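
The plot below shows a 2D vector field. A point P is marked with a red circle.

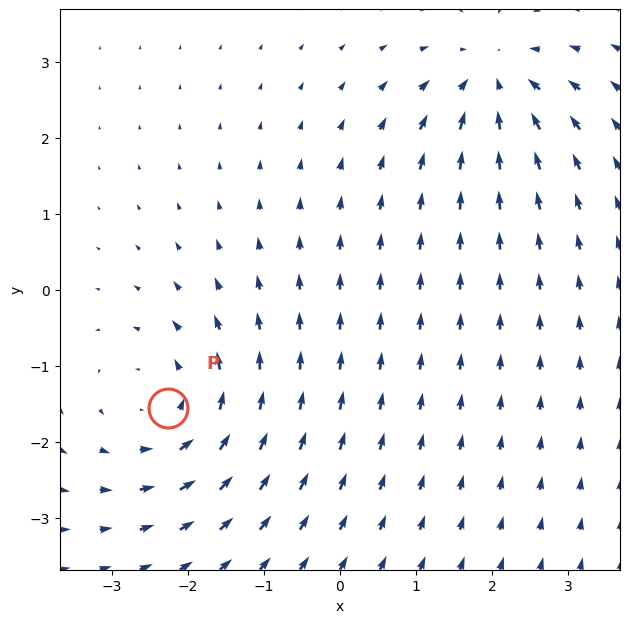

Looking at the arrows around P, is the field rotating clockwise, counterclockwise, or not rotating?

counterclockwise

Near P at (-2.3, -1.6) the arrows circulate counterclockwise. The curl (z-component) there is about +3; positive curl means counterclockwise rotation.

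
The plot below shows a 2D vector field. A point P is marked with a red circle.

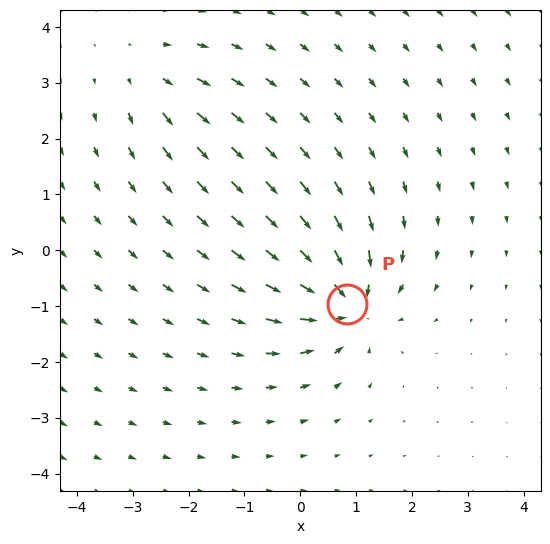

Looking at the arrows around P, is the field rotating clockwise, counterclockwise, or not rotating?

not rotating

Near P at (0.8, -1.0) the arrows show no circulation. The curl there is ≈0.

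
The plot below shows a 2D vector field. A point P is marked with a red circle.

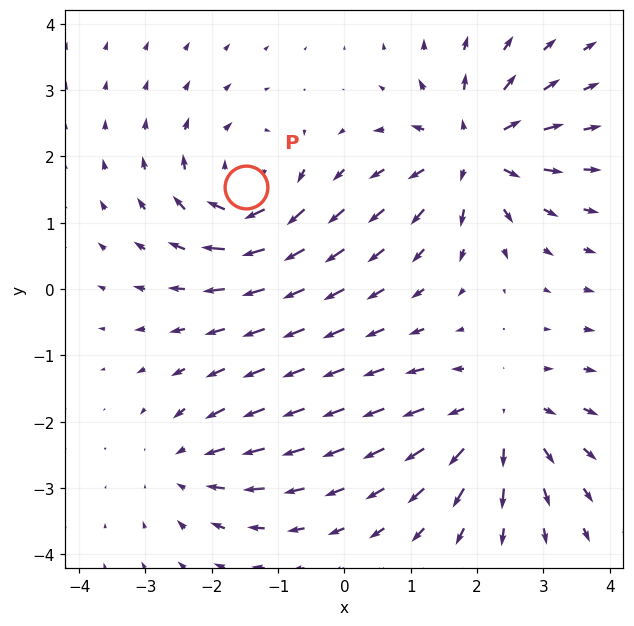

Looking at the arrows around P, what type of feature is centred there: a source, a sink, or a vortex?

At P (-1.5, 1.5) the arrows circulate clockwise. Divergence ≈0, curl about -5 — near-zero divergence with nonzero curl is a vortex.

vortex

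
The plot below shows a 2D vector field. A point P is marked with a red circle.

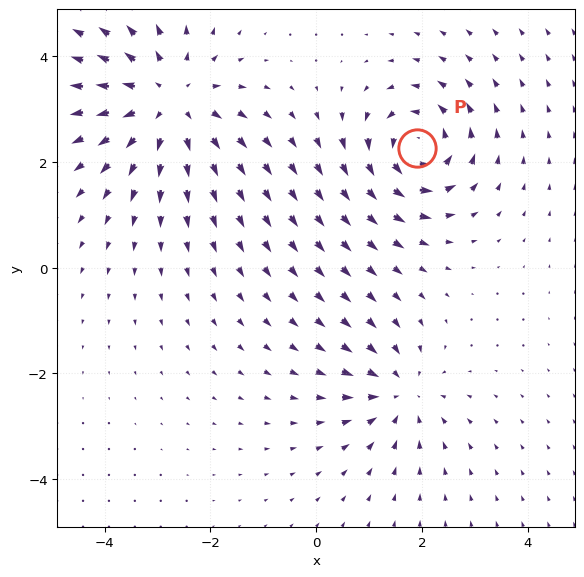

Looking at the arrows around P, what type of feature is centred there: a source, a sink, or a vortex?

At P (1.9, 2.3) the arrows circulate counterclockwise. Divergence ≈0, curl about +5 — near-zero divergence with nonzero curl is a vortex.

vortex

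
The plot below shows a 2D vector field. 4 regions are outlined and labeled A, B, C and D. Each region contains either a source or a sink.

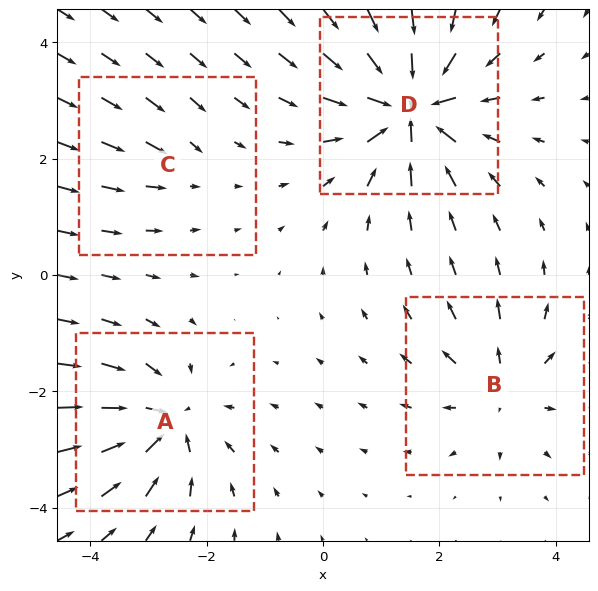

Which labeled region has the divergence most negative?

Divergence at each region's feature centre — A: about -6, B: about +4, C: about -2, D: about -8. Region D is most negative.

D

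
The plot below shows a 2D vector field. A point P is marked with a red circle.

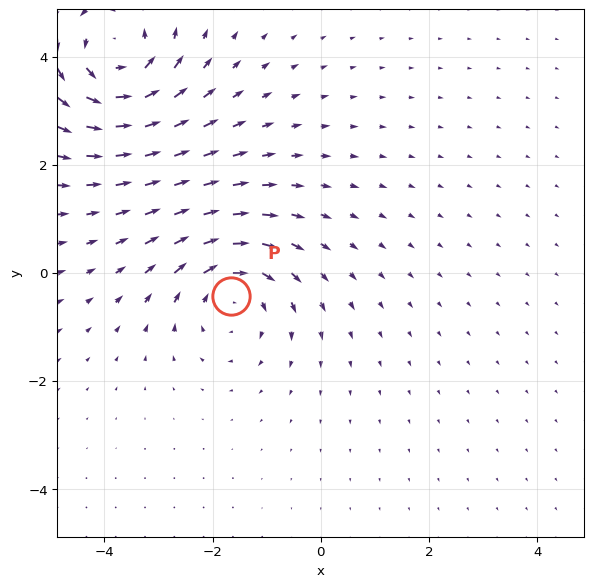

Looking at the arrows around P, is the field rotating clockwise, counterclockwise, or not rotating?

Near P at (-1.7, -0.4) the arrows circulate clockwise. The curl (z-component) there is about -4; negative curl means clockwise rotation.

clockwise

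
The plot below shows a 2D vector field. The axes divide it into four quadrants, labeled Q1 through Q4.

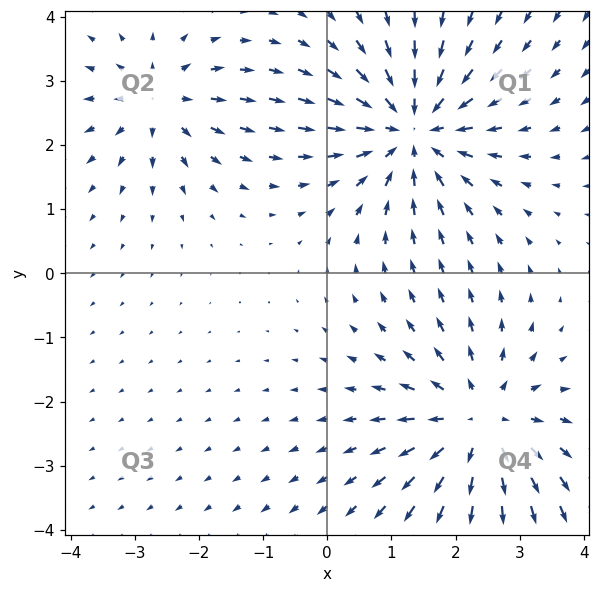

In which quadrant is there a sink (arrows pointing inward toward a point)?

Q1

The sink sits at approximately (1.3, 2.2), which lies in quadrant Q1. The divergence there is about -5, negative as expected for a sink.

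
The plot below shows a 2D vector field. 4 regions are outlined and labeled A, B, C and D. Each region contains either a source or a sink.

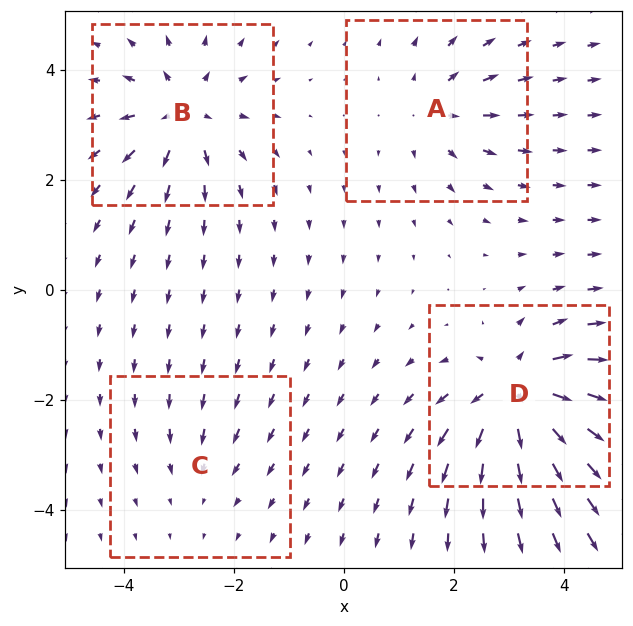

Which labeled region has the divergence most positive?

Divergence at each region's feature centre — A: about +4, B: about +6, C: about -2, D: about +8. Region D is most positive.

D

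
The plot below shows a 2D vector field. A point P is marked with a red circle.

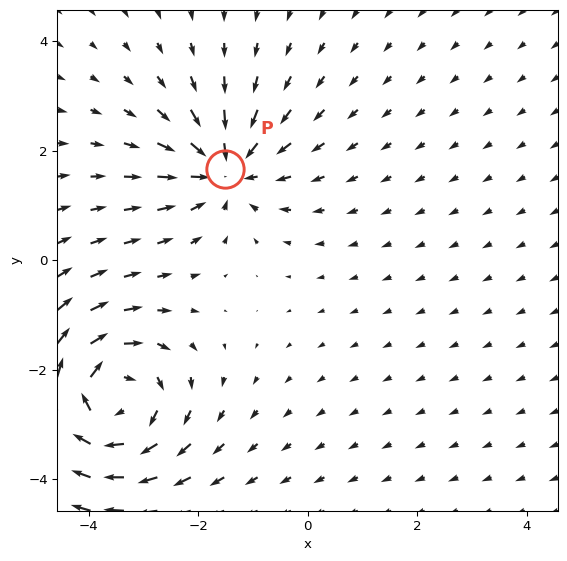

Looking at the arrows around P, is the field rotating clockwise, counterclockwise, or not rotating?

Near P at (-1.5, 1.7) the arrows show no circulation. The curl there is ≈0.

not rotating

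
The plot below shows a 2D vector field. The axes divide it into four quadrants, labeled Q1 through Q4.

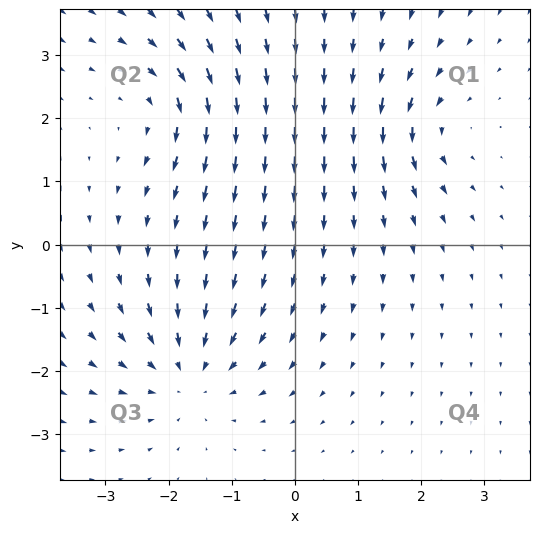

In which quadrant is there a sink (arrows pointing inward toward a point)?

Q3

The sink sits at approximately (-1.7, -2.0), which lies in quadrant Q3. The divergence there is about -5, negative as expected for a sink.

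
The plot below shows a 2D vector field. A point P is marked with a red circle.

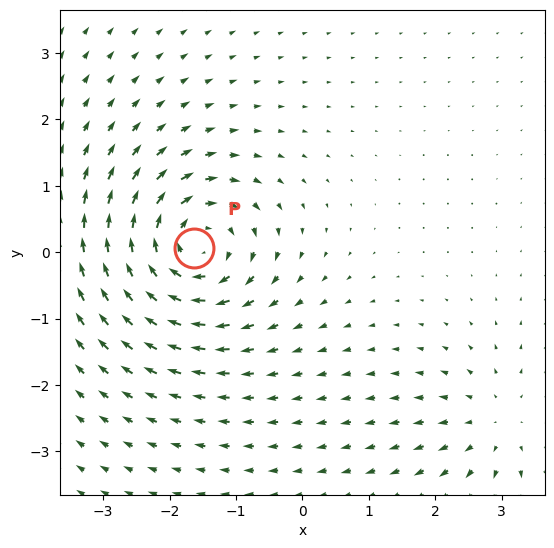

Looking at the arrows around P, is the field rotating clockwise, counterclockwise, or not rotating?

clockwise

Near P at (-1.6, 0.1) the arrows circulate clockwise. The curl (z-component) there is about -6; negative curl means clockwise rotation.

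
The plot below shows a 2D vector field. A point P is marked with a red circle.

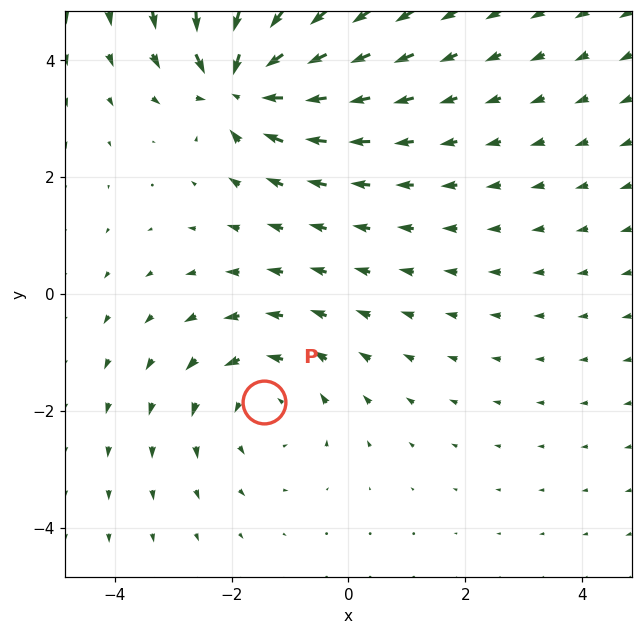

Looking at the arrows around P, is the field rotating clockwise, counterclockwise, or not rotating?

counterclockwise

Near P at (-1.5, -1.9) the arrows circulate counterclockwise. The curl (z-component) there is about +2; positive curl means counterclockwise rotation.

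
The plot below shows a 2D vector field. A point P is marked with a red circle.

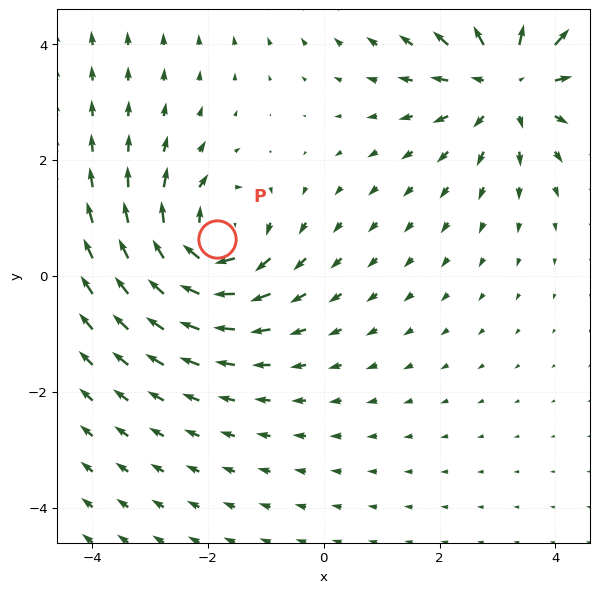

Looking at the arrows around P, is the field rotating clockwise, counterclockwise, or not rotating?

Near P at (-1.9, 0.6) the arrows circulate clockwise. The curl (z-component) there is about -4; negative curl means clockwise rotation.

clockwise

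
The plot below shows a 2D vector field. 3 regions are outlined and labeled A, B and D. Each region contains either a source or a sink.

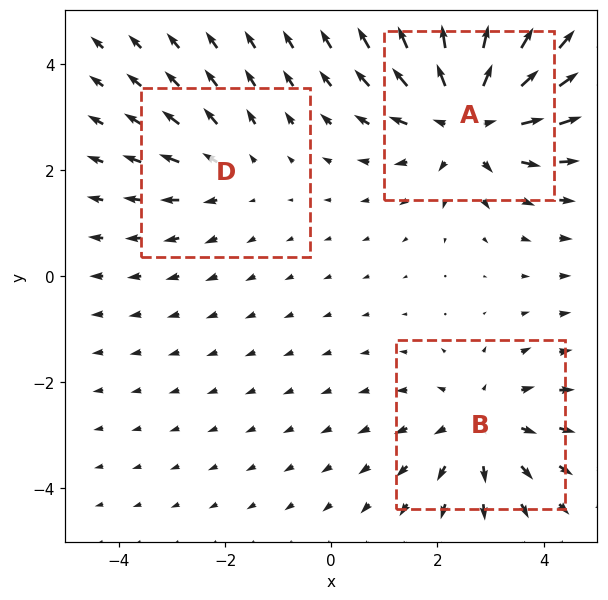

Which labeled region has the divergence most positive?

Divergence at each region's feature centre — A: about +4, B: about +3, D: about +2. Region A is most positive.

A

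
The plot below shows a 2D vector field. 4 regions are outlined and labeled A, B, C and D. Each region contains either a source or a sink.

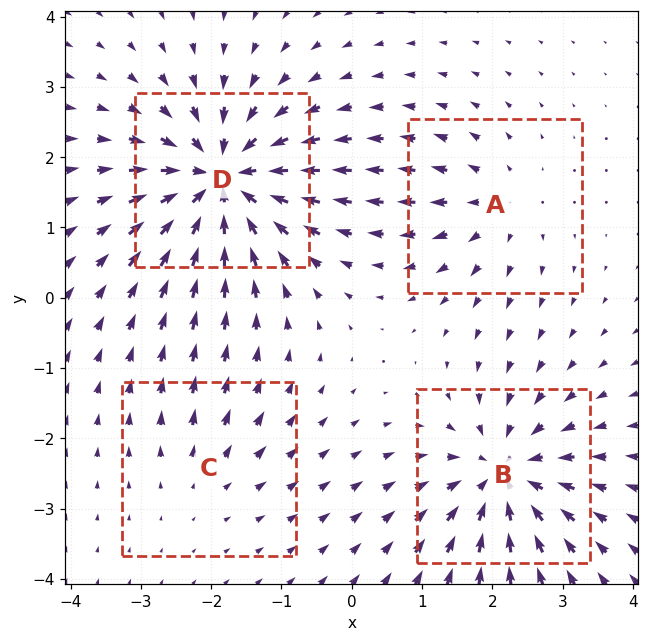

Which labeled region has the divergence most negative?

Divergence at each region's feature centre — A: about +4, B: about -6, C: about +2, D: about -8. Region D is most negative.

D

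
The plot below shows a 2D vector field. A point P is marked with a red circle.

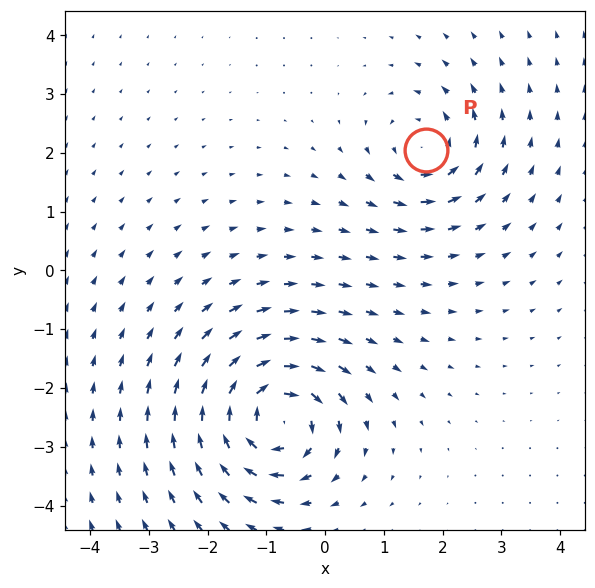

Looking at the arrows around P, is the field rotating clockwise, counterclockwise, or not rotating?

counterclockwise

Near P at (1.7, 2.0) the arrows circulate counterclockwise. The curl (z-component) there is about +4; positive curl means counterclockwise rotation.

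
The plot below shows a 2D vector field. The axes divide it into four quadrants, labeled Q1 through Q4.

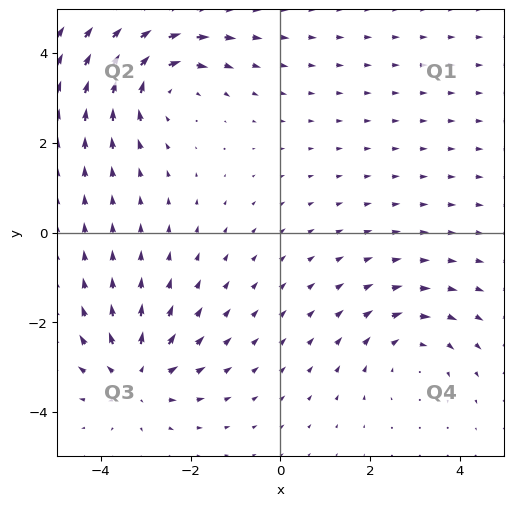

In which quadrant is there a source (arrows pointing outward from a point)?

Q3

The source sits at approximately (-3.2, -3.2), which lies in quadrant Q3. The divergence there is about +4, positive as expected for a source.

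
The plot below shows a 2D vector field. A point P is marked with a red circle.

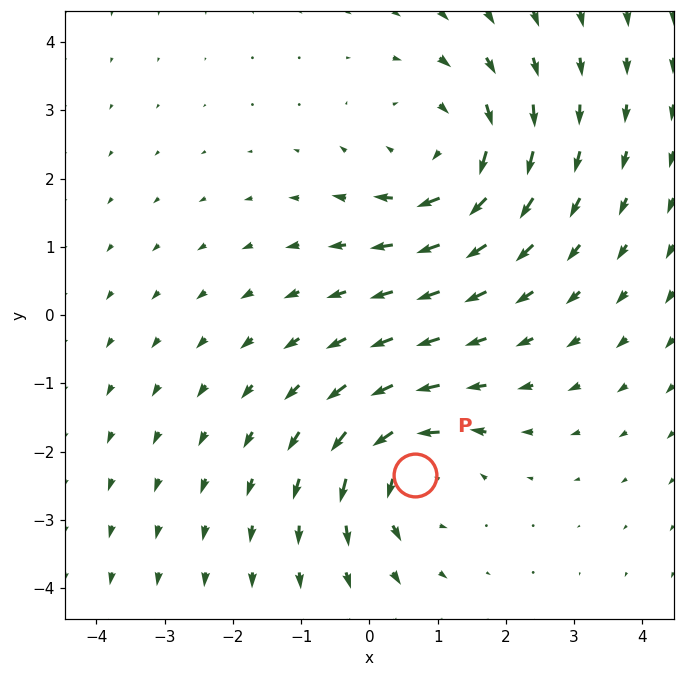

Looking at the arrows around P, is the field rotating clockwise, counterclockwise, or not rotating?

counterclockwise

Near P at (0.7, -2.3) the arrows circulate counterclockwise. The curl (z-component) there is about +5; positive curl means counterclockwise rotation.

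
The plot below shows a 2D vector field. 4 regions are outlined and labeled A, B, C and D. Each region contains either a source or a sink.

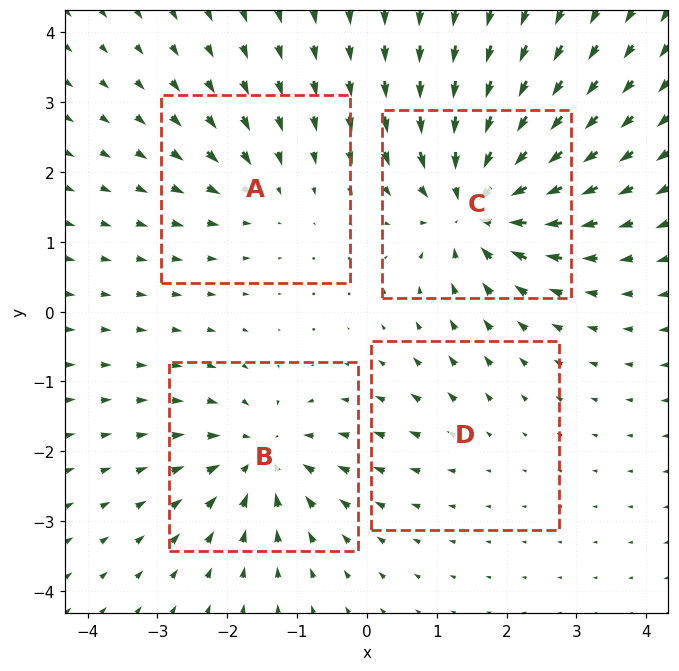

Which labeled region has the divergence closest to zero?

D

Divergence at each region's feature centre — A: about -4, B: about -6, C: about -9, D: about +2. Region D is closest to zero.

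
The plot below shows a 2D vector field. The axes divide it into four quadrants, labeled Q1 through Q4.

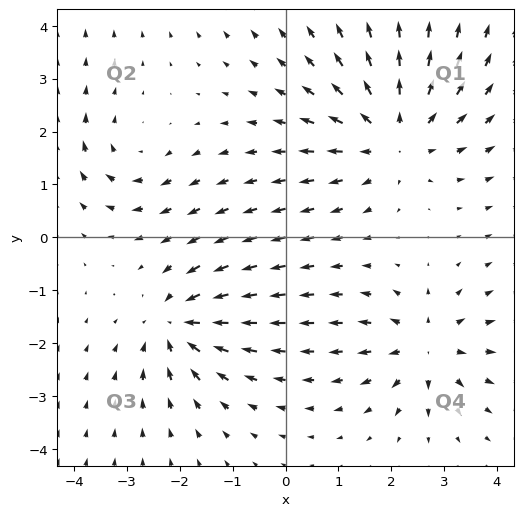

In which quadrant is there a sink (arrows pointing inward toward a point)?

The sink sits at approximately (-2.0, -1.7), which lies in quadrant Q3. The divergence there is about -5, negative as expected for a sink.

Q3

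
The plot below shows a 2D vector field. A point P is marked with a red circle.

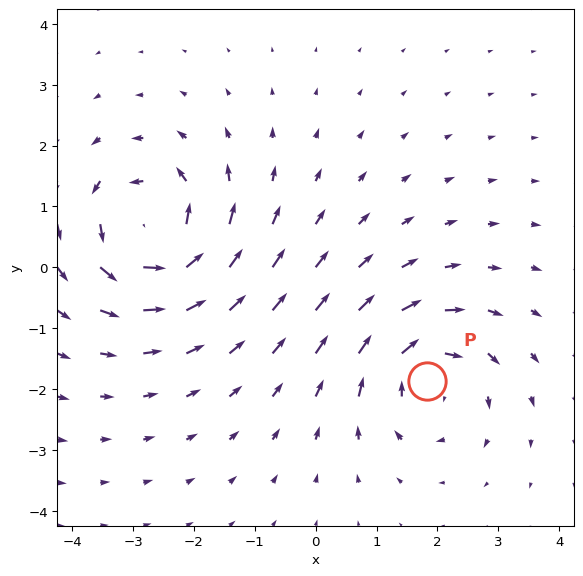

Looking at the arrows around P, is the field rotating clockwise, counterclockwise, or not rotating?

Near P at (1.8, -1.9) the arrows circulate clockwise. The curl (z-component) there is about -4; negative curl means clockwise rotation.

clockwise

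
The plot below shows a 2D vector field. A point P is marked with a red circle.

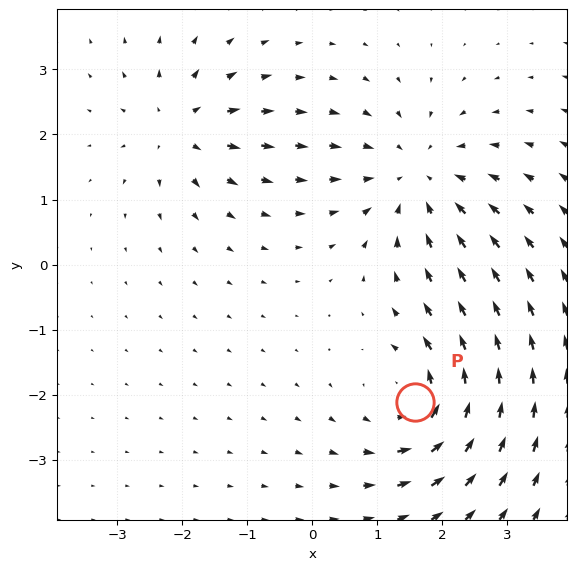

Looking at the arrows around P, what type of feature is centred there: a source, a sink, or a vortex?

vortex

At P (1.6, -2.1) the arrows circulate counterclockwise. Divergence ≈0, curl about +5 — near-zero divergence with nonzero curl is a vortex.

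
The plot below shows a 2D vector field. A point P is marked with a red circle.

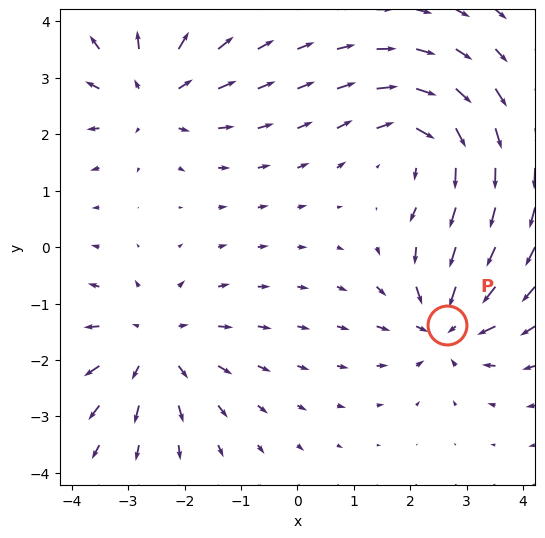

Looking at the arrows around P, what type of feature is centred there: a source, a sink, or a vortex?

sink

At P (2.6, -1.4) the arrows converge inward. Divergence about -5, curl ≈0 — negative divergence with near-zero curl is a sink.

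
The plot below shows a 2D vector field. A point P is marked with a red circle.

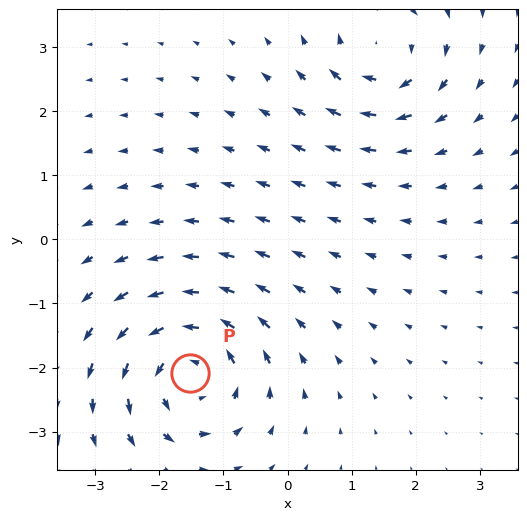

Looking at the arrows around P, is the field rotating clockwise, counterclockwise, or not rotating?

counterclockwise

Near P at (-1.5, -2.1) the arrows circulate counterclockwise. The curl (z-component) there is about +5; positive curl means counterclockwise rotation.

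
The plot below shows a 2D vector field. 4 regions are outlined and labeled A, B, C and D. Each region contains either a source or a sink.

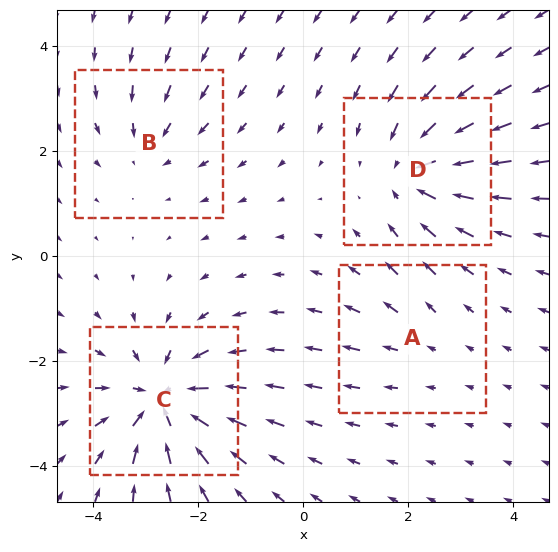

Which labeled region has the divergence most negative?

C

Divergence at each region's feature centre — A: about +2, B: about -3, C: about -7, D: about -5. Region C is most negative.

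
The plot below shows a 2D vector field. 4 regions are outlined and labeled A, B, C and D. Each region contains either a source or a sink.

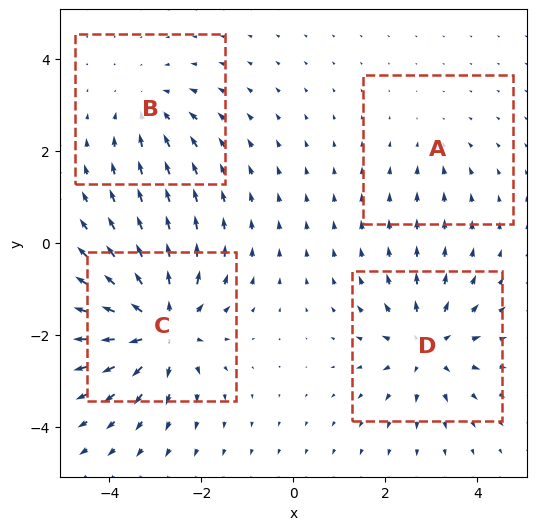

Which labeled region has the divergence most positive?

C

Divergence at each region's feature centre — A: about -2, B: about -3, C: about +7, D: about +5. Region C is most positive.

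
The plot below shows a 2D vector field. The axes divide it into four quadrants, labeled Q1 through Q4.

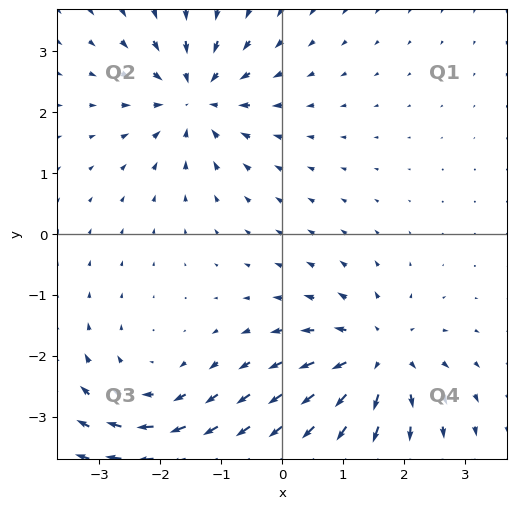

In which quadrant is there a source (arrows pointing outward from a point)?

The source sits at approximately (1.6, -2.0), which lies in quadrant Q4. The divergence there is about +6, positive as expected for a source.

Q4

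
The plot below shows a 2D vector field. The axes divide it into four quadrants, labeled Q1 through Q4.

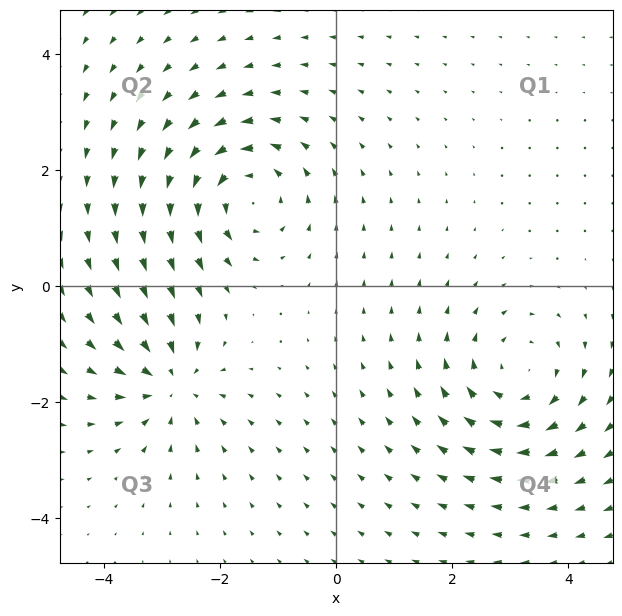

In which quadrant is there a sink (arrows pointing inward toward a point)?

The sink sits at approximately (-2.9, -1.7), which lies in quadrant Q3. The divergence there is about -4, negative as expected for a sink.

Q3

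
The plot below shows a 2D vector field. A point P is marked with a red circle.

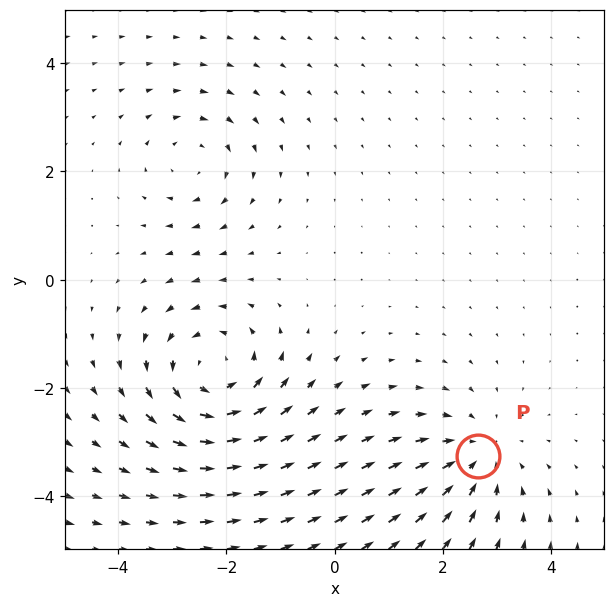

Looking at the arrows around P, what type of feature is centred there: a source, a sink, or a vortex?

sink

At P (2.6, -3.3) the arrows converge inward. Divergence about -3, curl ≈0 — negative divergence with near-zero curl is a sink.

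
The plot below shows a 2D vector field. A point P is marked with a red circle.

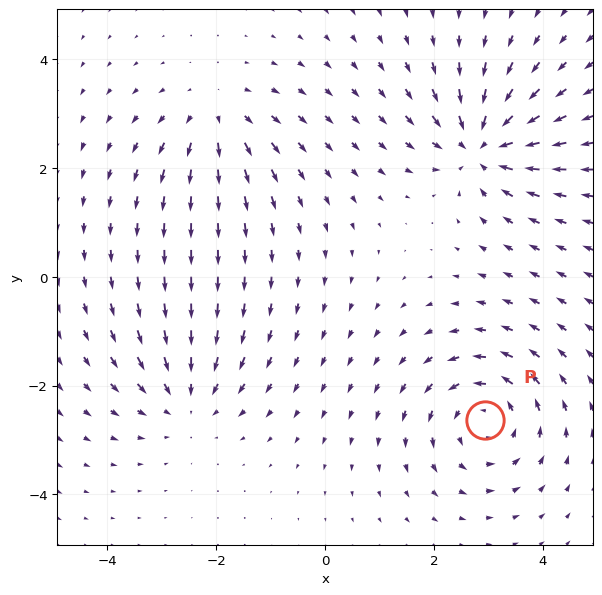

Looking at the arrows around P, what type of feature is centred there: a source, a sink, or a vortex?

At P (2.9, -2.6) the arrows circulate counterclockwise. Divergence ≈0, curl about +5 — near-zero divergence with nonzero curl is a vortex.

vortex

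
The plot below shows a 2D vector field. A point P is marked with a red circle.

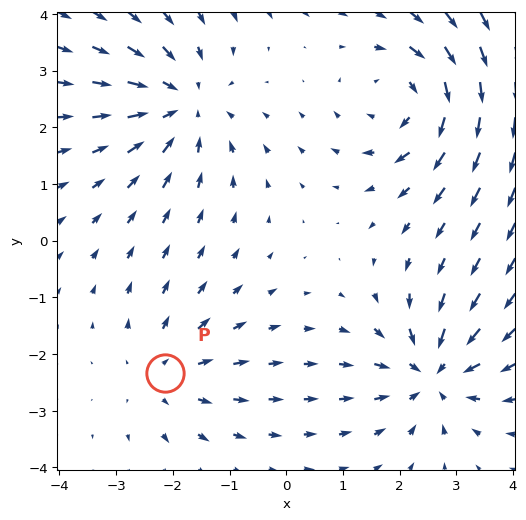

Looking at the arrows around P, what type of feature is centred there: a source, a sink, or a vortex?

source

At P (-2.1, -2.3) the arrows spread outward. Divergence about +3, curl ≈0 — positive divergence with near-zero curl is a source.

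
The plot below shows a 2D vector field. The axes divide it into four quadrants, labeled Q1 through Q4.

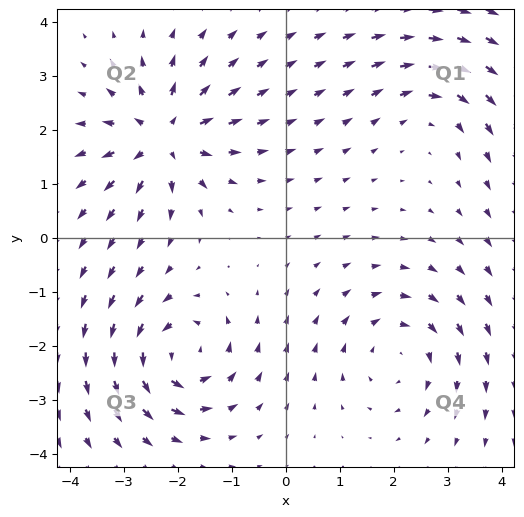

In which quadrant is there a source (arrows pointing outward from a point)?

Q2

The source sits at approximately (-2.3, 1.9), which lies in quadrant Q2. The divergence there is about +5, positive as expected for a source.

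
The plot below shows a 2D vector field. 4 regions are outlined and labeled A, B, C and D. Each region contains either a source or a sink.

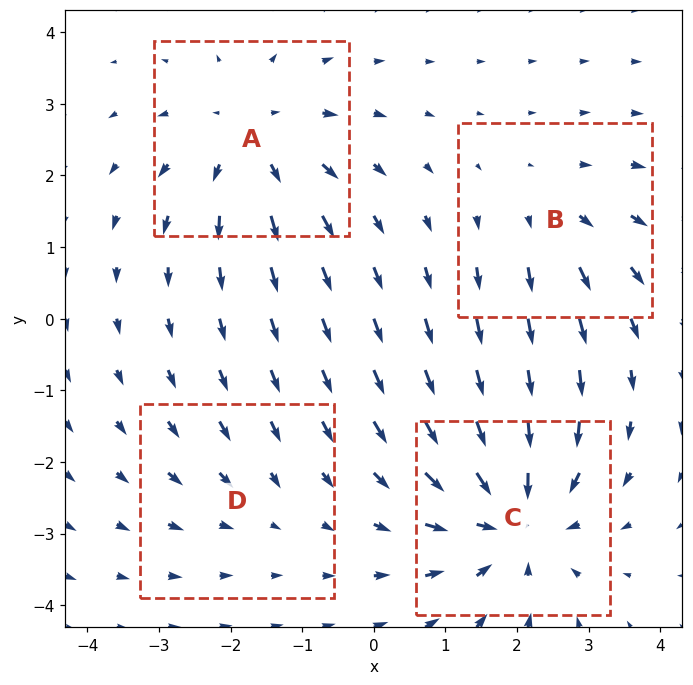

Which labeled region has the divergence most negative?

Divergence at each region's feature centre — A: about +4, B: about +3, C: about -6, D: about -2. Region C is most negative.

C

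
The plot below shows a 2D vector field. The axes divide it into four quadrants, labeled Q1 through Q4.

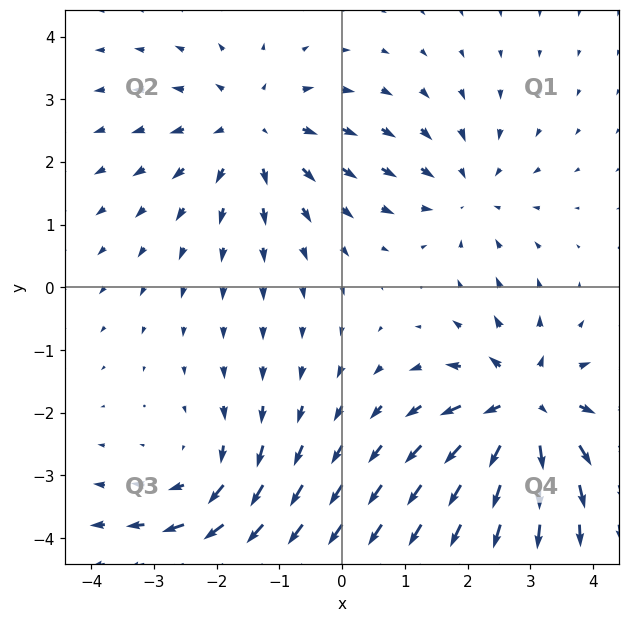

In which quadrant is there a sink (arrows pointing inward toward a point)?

The sink sits at approximately (2.0, 1.5), which lies in quadrant Q1. The divergence there is about -2, negative as expected for a sink.

Q1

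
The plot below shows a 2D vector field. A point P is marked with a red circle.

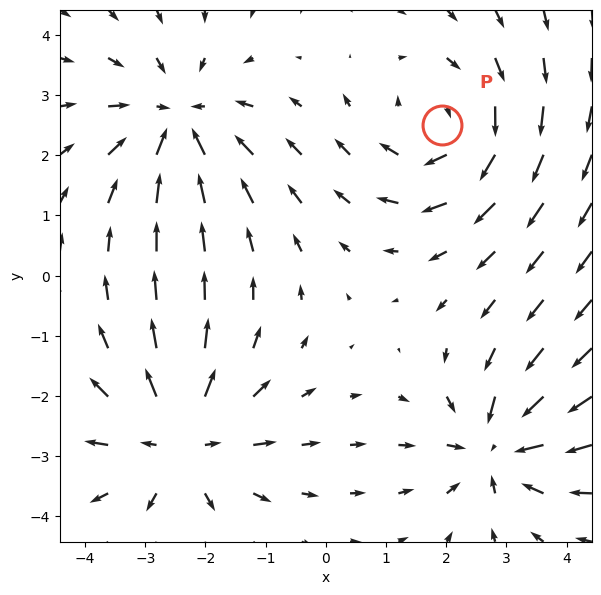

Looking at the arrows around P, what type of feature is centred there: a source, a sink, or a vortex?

At P (1.9, 2.5) the arrows circulate clockwise. Divergence ≈0, curl about -4 — near-zero divergence with nonzero curl is a vortex.

vortex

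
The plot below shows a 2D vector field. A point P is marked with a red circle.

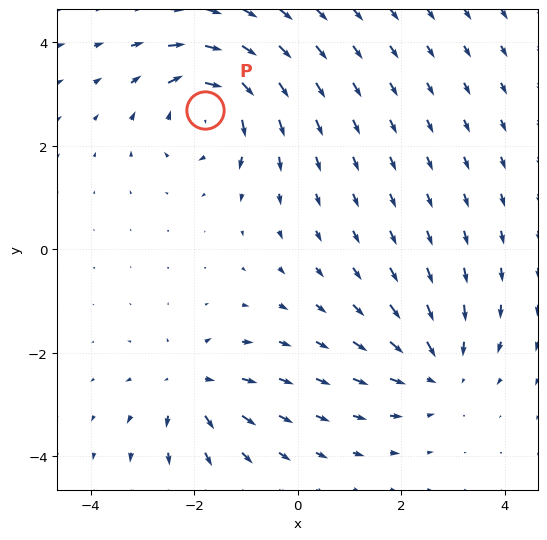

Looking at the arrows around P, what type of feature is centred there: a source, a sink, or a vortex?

At P (-1.8, 2.7) the arrows circulate clockwise. Divergence ≈0, curl about -5 — near-zero divergence with nonzero curl is a vortex.

vortex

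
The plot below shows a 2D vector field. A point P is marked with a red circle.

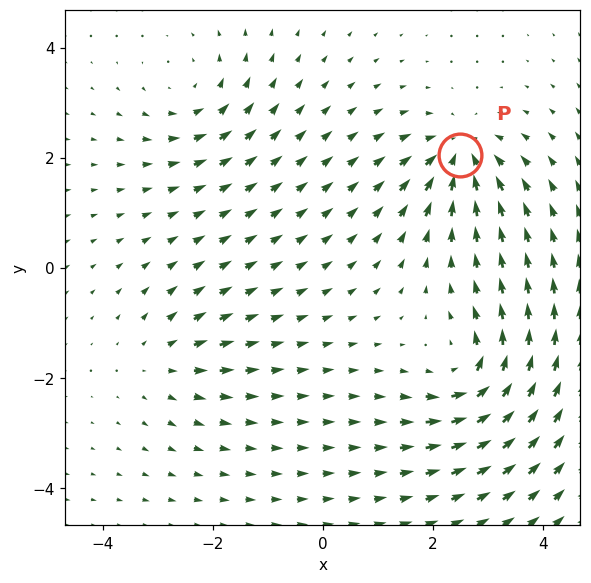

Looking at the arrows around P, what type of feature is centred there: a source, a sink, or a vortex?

At P (2.5, 2.0) the arrows converge inward. Divergence about -6, curl ≈0 — negative divergence with near-zero curl is a sink.

sink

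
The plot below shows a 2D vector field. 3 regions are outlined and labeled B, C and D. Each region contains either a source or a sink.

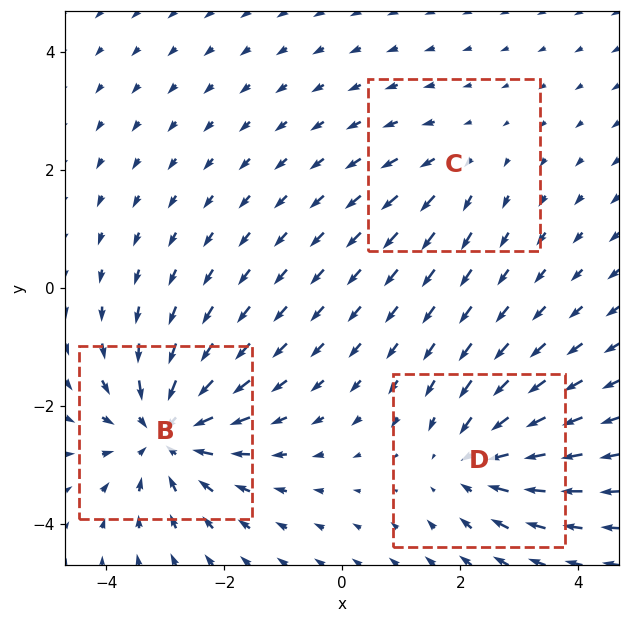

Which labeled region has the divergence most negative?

Divergence at each region's feature centre — B: about -5, C: about +2, D: about -3. Region B is most negative.

B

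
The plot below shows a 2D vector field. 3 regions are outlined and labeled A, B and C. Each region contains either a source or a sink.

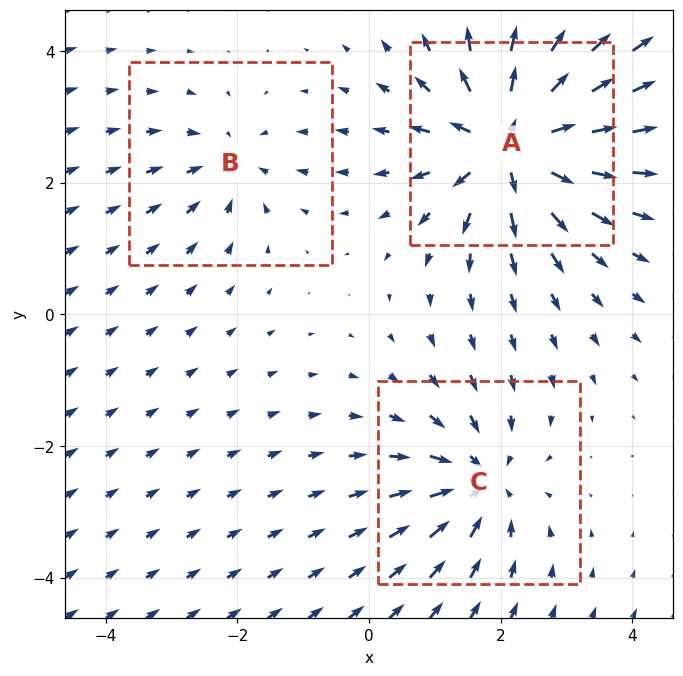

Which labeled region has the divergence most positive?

A

Divergence at each region's feature centre — A: about +6, B: about -3, C: about -4. Region A is most positive.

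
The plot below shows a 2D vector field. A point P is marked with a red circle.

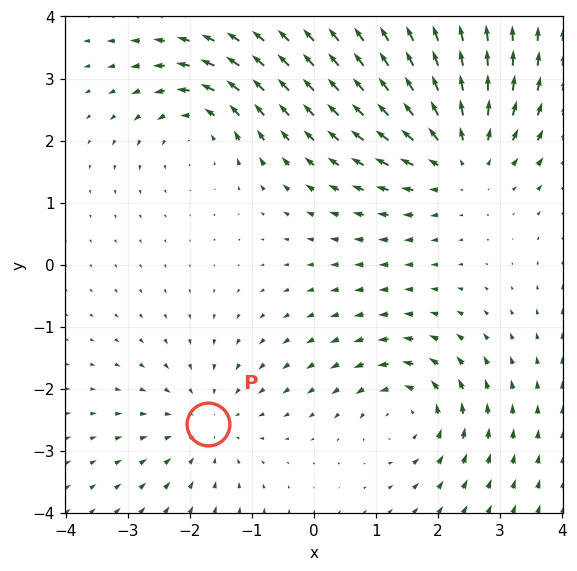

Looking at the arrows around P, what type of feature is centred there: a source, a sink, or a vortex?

At P (-1.7, -2.6) the arrows converge inward. Divergence about -3, curl ≈0 — negative divergence with near-zero curl is a sink.

sink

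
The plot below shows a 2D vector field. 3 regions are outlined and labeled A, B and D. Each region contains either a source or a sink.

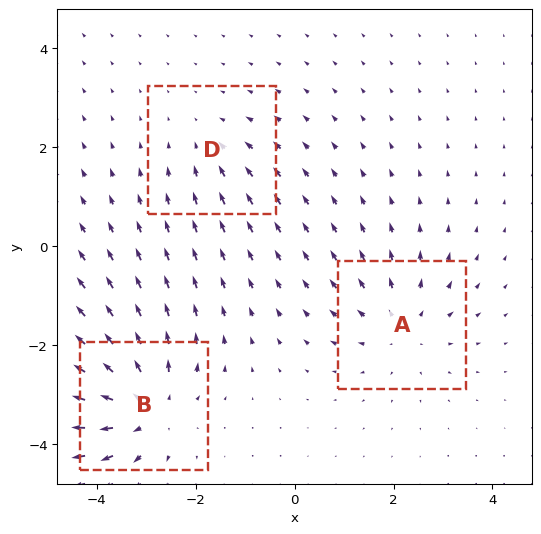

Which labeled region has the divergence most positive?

Divergence at each region's feature centre — A: about +3, B: about +4, D: about -2. Region B is most positive.

B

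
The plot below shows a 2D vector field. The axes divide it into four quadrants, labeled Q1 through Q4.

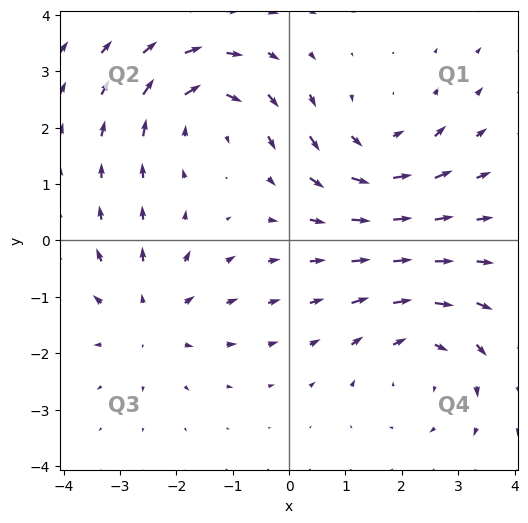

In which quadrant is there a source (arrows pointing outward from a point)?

The source sits at approximately (-2.5, -1.4), which lies in quadrant Q3. The divergence there is about +4, positive as expected for a source.

Q3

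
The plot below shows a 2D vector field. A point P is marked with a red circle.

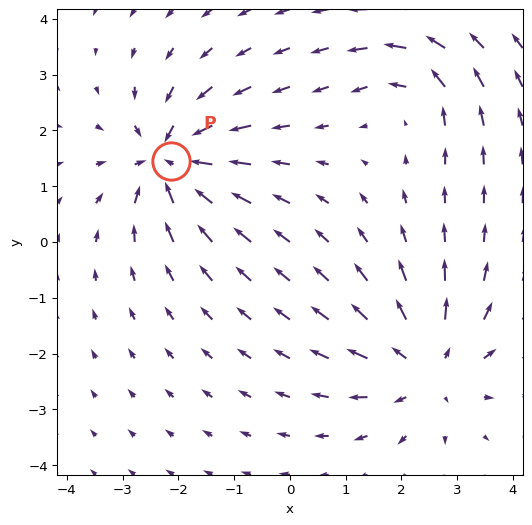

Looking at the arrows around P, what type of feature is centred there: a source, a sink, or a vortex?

At P (-2.1, 1.5) the arrows converge inward. Divergence about -5, curl ≈0 — negative divergence with near-zero curl is a sink.

sink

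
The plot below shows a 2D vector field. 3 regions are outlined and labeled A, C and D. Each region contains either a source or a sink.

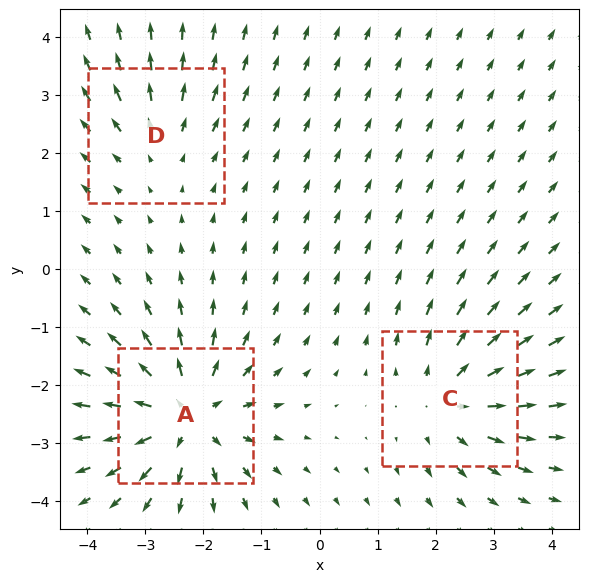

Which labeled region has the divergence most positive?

A

Divergence at each region's feature centre — A: about +5, C: about +3, D: about +2. Region A is most positive.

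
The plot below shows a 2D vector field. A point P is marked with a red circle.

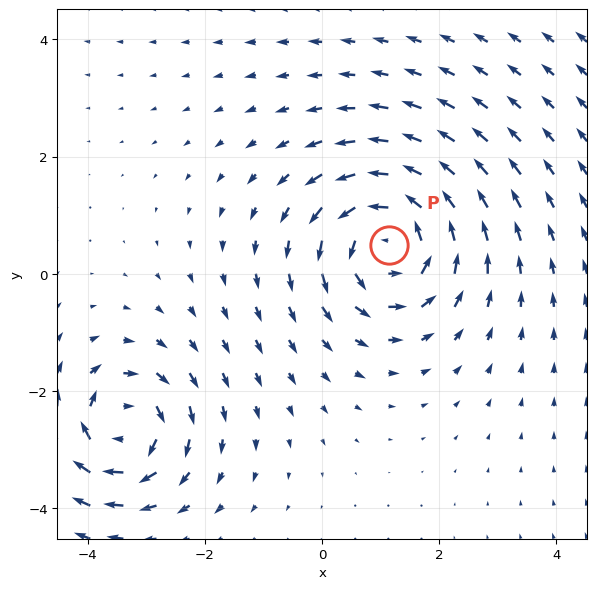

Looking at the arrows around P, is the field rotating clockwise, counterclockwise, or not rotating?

Near P at (1.1, 0.5) the arrows circulate counterclockwise. The curl (z-component) there is about +5; positive curl means counterclockwise rotation.

counterclockwise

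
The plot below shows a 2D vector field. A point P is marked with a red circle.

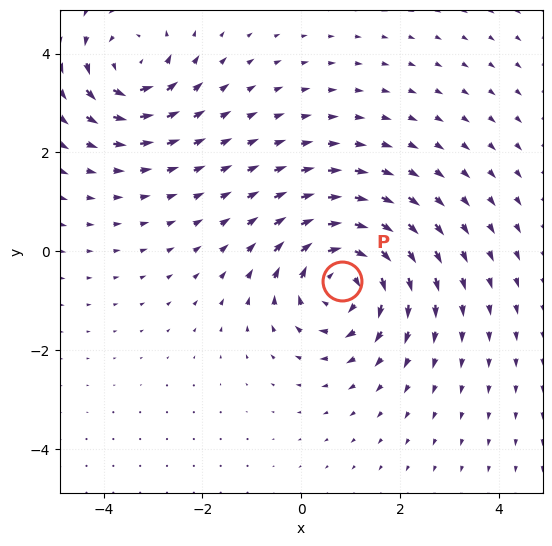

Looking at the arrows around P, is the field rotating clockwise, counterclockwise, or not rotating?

clockwise

Near P at (0.8, -0.6) the arrows circulate clockwise. The curl (z-component) there is about -5; negative curl means clockwise rotation.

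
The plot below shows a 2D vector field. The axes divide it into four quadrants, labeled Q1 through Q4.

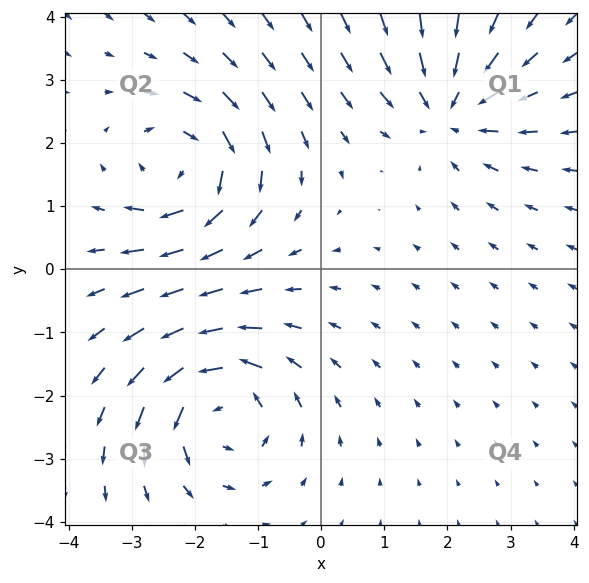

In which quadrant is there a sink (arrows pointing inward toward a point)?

Q1

The sink sits at approximately (2.0, 2.6), which lies in quadrant Q1. The divergence there is about -5, negative as expected for a sink.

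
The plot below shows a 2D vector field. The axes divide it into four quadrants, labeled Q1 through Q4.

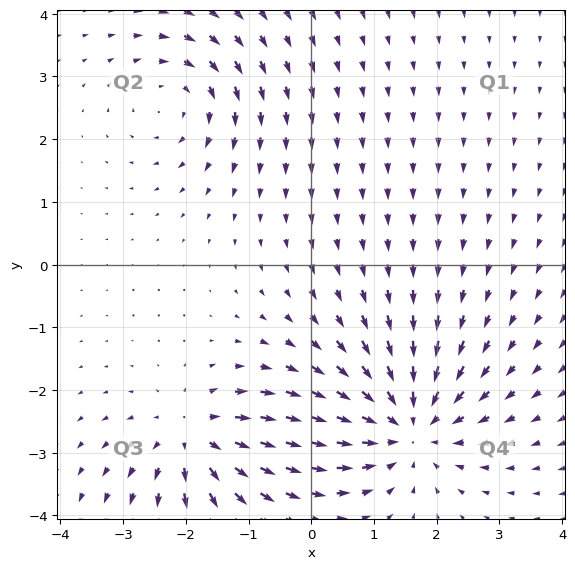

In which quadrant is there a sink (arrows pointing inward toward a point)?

The sink sits at approximately (1.5, -2.6), which lies in quadrant Q4. The divergence there is about -5, negative as expected for a sink.

Q4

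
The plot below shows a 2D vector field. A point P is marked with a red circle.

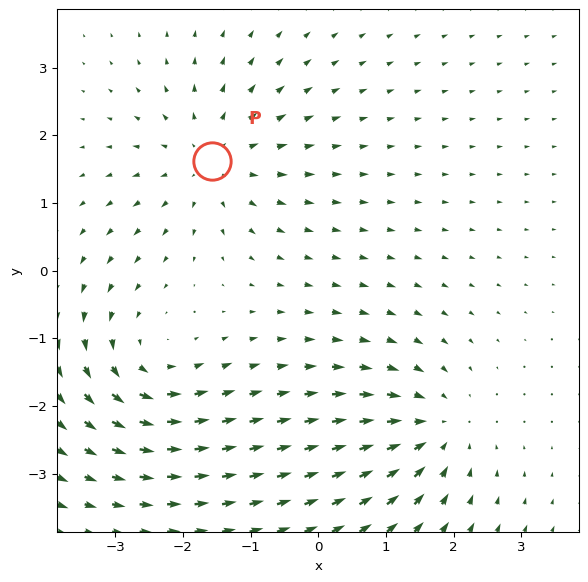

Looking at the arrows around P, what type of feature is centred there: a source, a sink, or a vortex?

source

At P (-1.6, 1.6) the arrows spread outward. Divergence about +4, curl ≈0 — positive divergence with near-zero curl is a source.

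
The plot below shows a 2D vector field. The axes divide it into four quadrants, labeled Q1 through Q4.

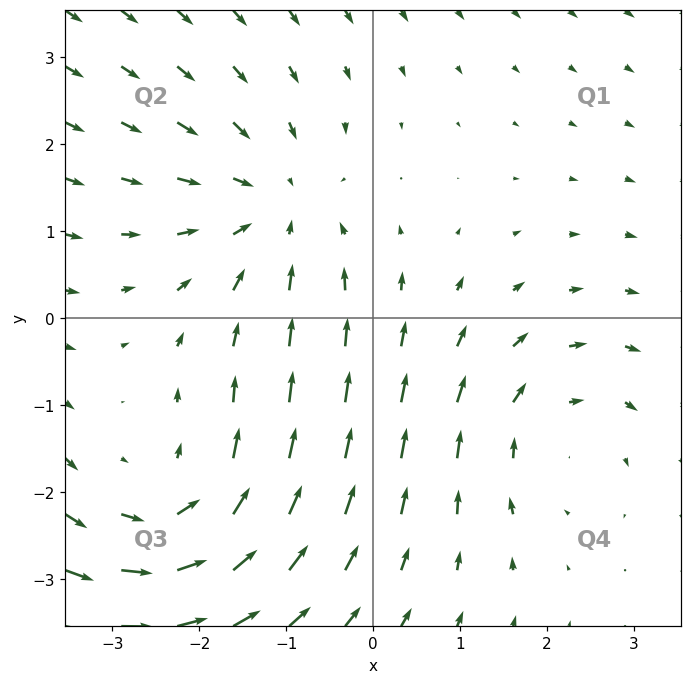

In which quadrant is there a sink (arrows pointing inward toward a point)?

The sink sits at approximately (-1.1, 1.3), which lies in quadrant Q2. The divergence there is about -3, negative as expected for a sink.

Q2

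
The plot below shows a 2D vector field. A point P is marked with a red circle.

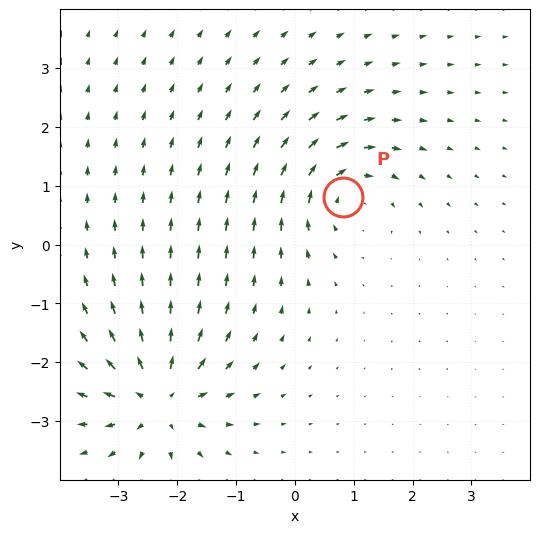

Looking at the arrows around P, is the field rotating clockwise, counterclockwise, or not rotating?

clockwise

Near P at (0.8, 0.8) the arrows circulate clockwise. The curl (z-component) there is about -5; negative curl means clockwise rotation.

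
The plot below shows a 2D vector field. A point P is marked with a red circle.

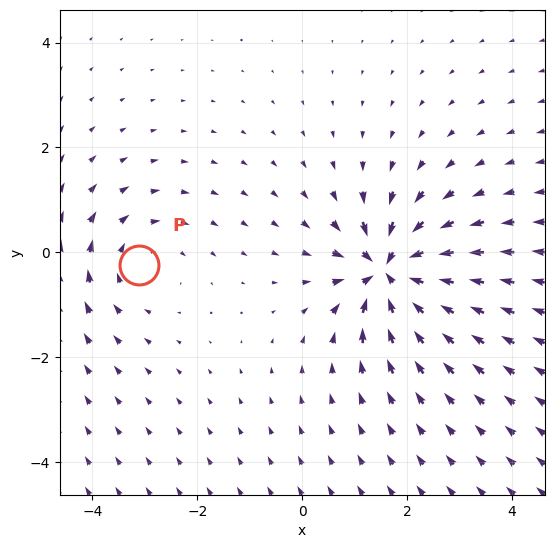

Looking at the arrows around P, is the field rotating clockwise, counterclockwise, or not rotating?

clockwise

Near P at (-3.1, -0.2) the arrows circulate clockwise. The curl (z-component) there is about -2; negative curl means clockwise rotation.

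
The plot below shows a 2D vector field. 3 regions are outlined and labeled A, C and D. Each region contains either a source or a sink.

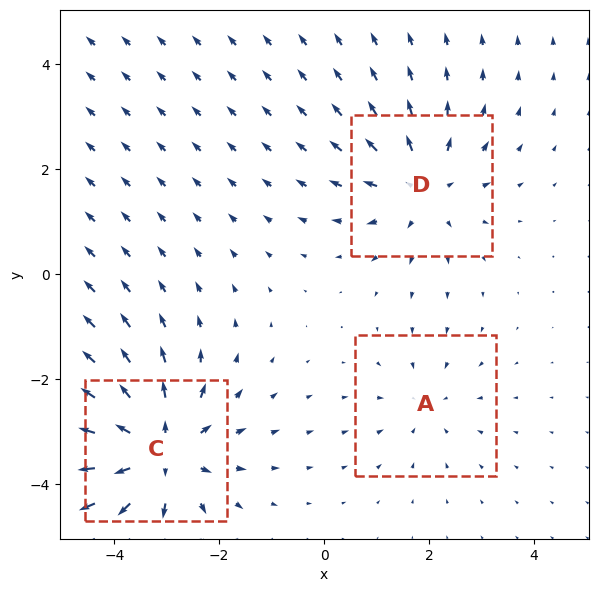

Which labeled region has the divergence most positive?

C

Divergence at each region's feature centre — A: about -2, C: about +5, D: about +3. Region C is most positive.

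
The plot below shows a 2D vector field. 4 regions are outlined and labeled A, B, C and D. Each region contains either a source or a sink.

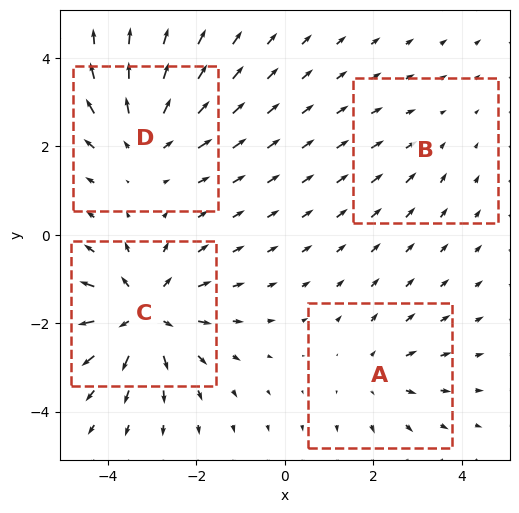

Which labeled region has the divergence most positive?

Divergence at each region's feature centre — A: about +3, B: about -2, C: about +7, D: about +5. Region C is most positive.

C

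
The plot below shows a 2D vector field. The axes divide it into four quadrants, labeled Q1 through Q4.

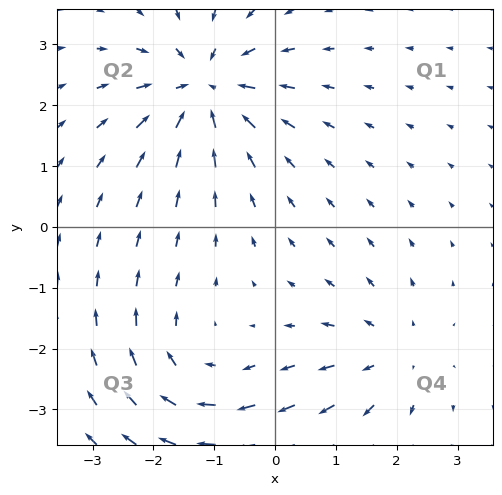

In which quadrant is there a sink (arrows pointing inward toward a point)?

The sink sits at approximately (-1.2, 2.3), which lies in quadrant Q2. The divergence there is about -5, negative as expected for a sink.

Q2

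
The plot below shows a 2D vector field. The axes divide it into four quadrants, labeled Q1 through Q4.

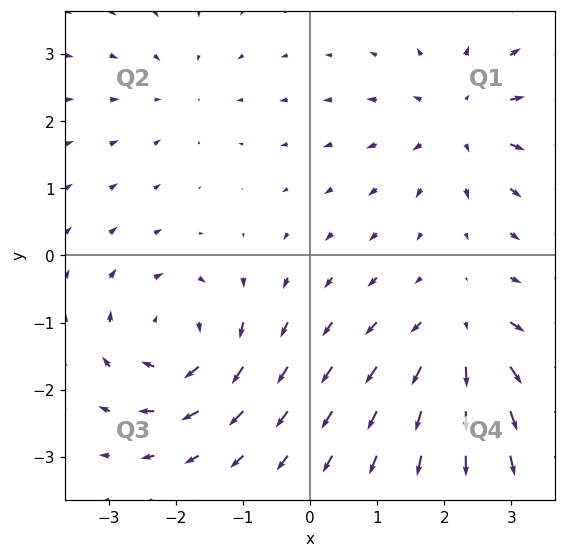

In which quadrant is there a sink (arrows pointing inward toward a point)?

Q2

The sink sits at approximately (-1.9, 2.4), which lies in quadrant Q2. The divergence there is about -2, negative as expected for a sink.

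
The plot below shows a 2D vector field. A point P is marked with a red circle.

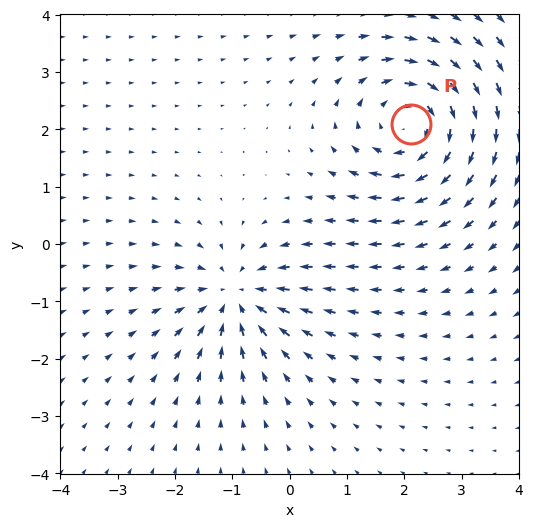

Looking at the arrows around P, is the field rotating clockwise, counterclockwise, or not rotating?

Near P at (2.1, 2.1) the arrows circulate clockwise. The curl (z-component) there is about -4; negative curl means clockwise rotation.

clockwise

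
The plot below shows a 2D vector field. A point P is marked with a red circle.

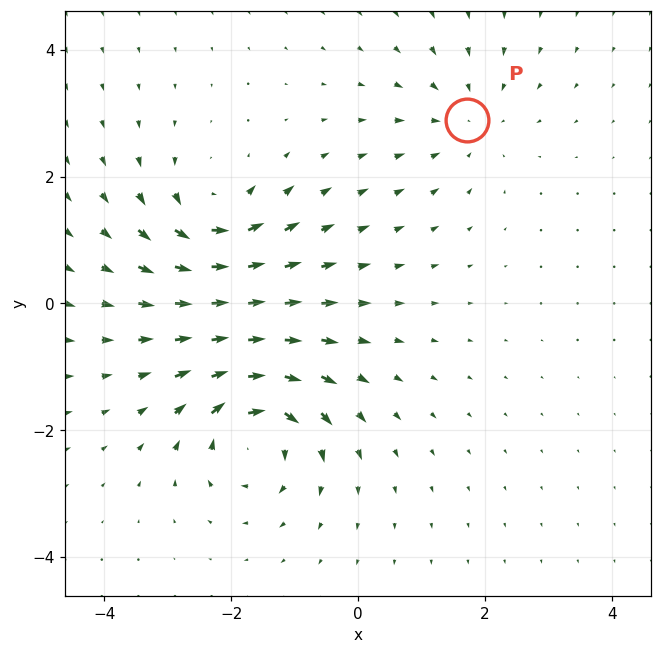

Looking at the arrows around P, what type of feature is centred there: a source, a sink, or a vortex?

sink

At P (1.7, 2.9) the arrows converge inward. Divergence about -3, curl ≈0 — negative divergence with near-zero curl is a sink.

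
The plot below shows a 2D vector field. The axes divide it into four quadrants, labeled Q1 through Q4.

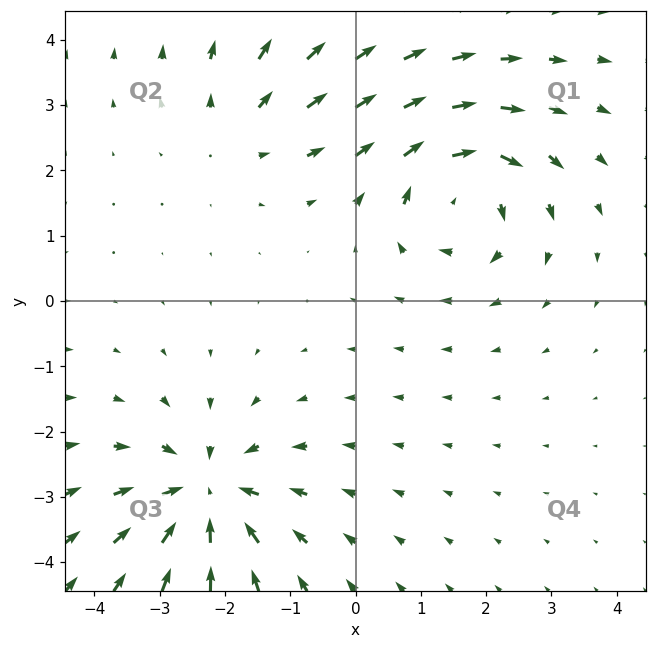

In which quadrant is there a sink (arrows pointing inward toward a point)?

Q3

The sink sits at approximately (-2.3, -2.9), which lies in quadrant Q3. The divergence there is about -4, negative as expected for a sink.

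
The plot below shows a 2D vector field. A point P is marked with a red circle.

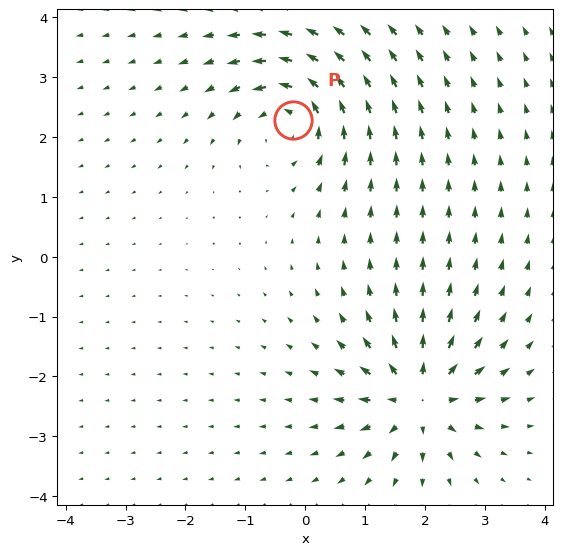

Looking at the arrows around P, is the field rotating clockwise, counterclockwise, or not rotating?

Near P at (-0.2, 2.3) the arrows circulate counterclockwise. The curl (z-component) there is about +5; positive curl means counterclockwise rotation.

counterclockwise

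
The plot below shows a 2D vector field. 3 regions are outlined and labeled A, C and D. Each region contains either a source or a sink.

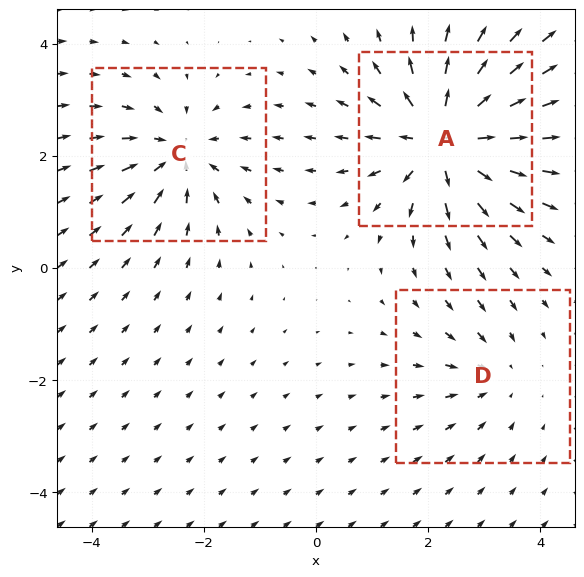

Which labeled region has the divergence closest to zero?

Divergence at each region's feature centre — A: about +6, C: about -4, D: about -2. Region D is closest to zero.

D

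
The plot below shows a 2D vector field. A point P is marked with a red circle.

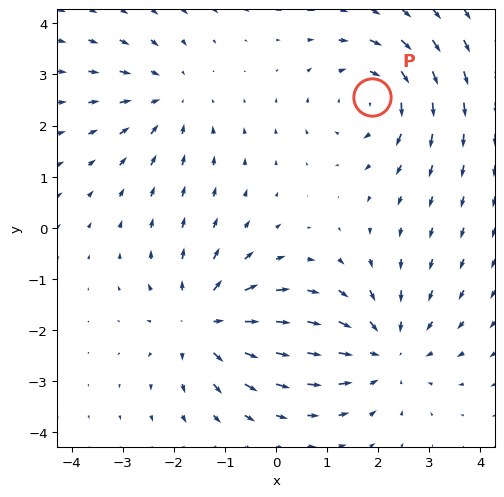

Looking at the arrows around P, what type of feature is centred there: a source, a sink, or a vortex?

vortex

At P (1.9, 2.6) the arrows circulate clockwise. Divergence ≈0, curl about -5 — near-zero divergence with nonzero curl is a vortex.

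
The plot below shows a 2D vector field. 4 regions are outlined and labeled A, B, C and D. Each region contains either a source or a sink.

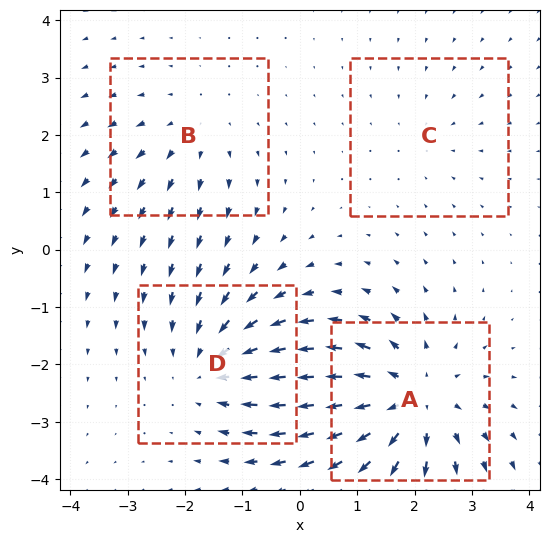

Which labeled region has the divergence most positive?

A

Divergence at each region's feature centre — A: about +6, B: about +3, C: about -2, D: about -4. Region A is most positive.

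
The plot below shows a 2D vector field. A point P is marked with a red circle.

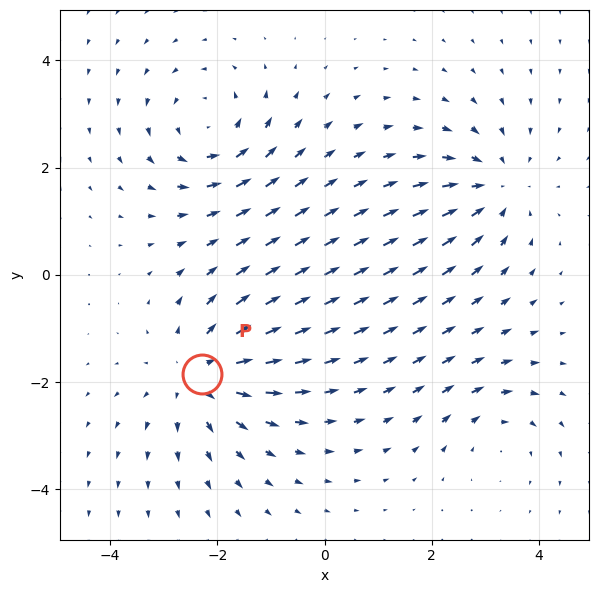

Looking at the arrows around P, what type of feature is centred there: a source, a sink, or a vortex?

source

At P (-2.3, -1.8) the arrows spread outward. Divergence about +4, curl ≈0 — positive divergence with near-zero curl is a source.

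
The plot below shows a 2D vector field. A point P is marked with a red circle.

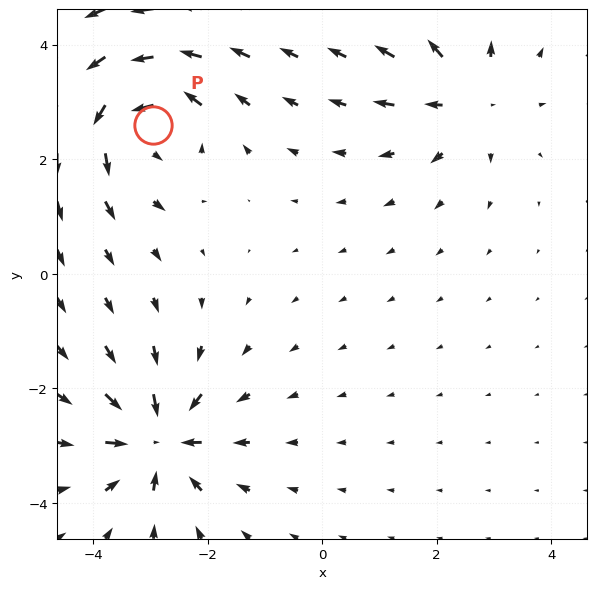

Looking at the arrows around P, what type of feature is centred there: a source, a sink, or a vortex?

At P (-2.9, 2.6) the arrows circulate counterclockwise. Divergence ≈0, curl about +6 — near-zero divergence with nonzero curl is a vortex.

vortex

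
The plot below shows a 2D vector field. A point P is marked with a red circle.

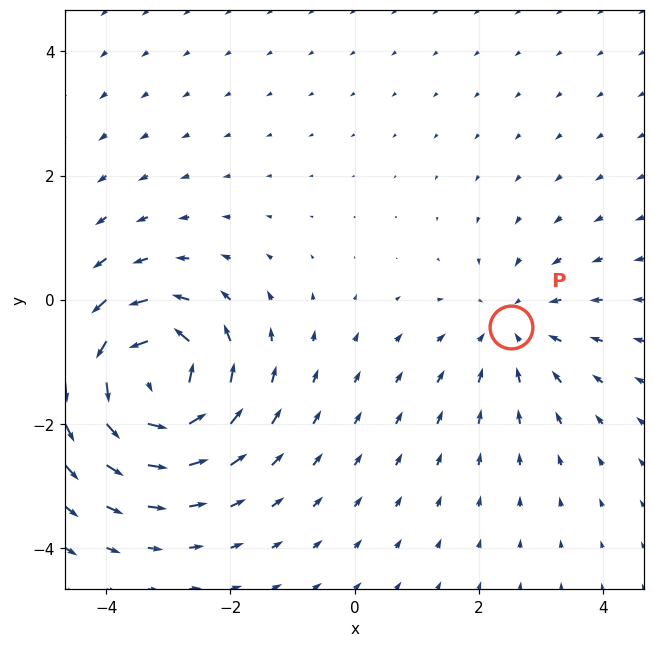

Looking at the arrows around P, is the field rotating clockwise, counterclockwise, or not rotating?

not rotating

Near P at (2.5, -0.4) the arrows show no circulation. The curl there is ≈0.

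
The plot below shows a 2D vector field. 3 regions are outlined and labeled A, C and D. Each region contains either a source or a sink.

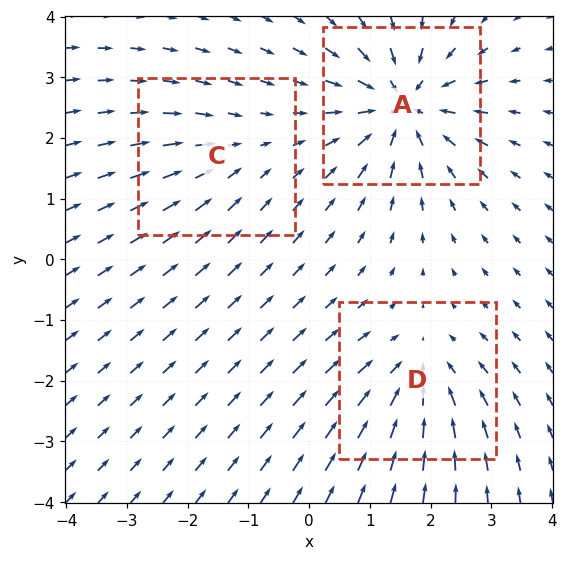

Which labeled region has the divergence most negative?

A

Divergence at each region's feature centre — A: about -6, C: about -2, D: about -4. Region A is most negative.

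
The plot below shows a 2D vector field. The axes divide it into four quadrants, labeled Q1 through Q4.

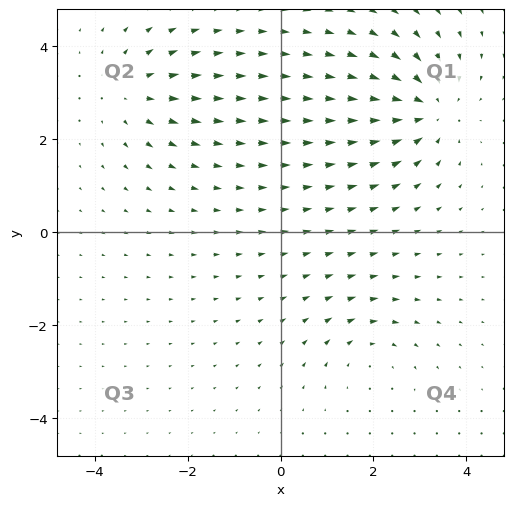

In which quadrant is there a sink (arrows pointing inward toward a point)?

The sink sits at approximately (3.2, 2.6), which lies in quadrant Q1. The divergence there is about -4, negative as expected for a sink.

Q1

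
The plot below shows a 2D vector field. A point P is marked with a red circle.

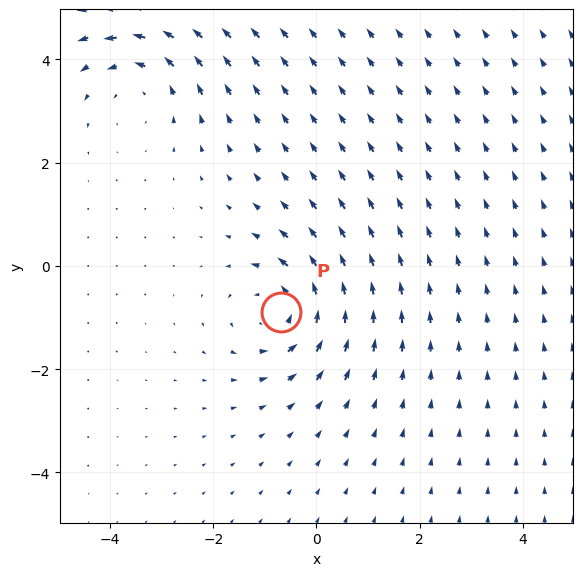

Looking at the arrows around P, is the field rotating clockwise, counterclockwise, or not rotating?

counterclockwise

Near P at (-0.7, -0.9) the arrows circulate counterclockwise. The curl (z-component) there is about +5; positive curl means counterclockwise rotation.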